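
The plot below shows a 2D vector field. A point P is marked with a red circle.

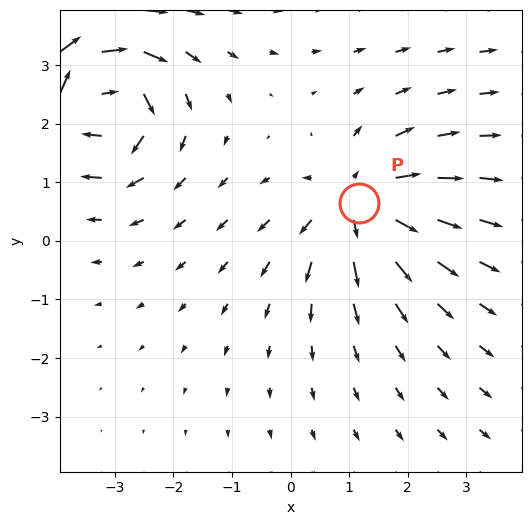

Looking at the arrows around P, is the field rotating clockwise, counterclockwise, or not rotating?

Near P at (1.2, 0.6) the arrows show no circulation. The curl there is ≈0.

not rotating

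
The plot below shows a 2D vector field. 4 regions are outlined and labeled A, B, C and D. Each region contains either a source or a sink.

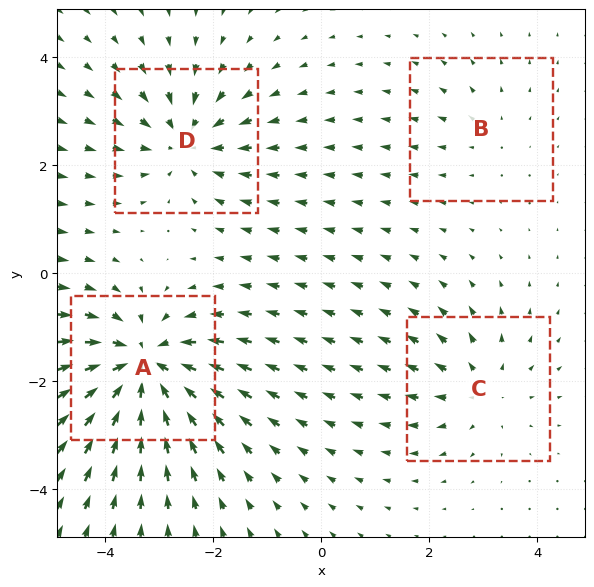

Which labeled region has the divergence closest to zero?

B

Divergence at each region's feature centre — A: about -7, B: about +2, C: about +3, D: about -5. Region B is closest to zero.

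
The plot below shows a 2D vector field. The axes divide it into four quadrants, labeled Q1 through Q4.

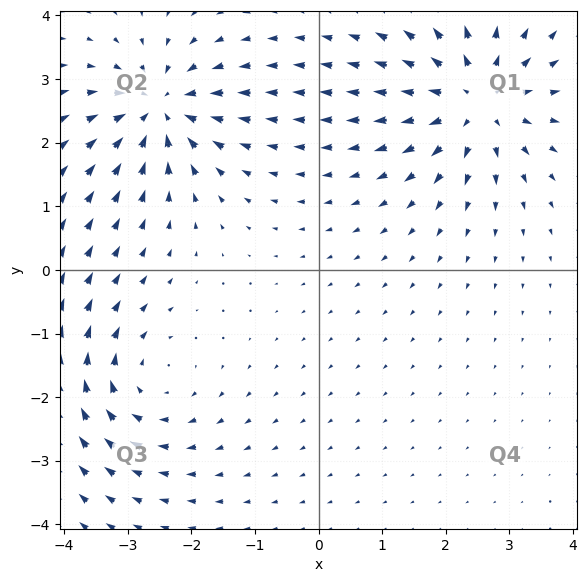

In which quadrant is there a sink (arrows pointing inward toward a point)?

Q2

The sink sits at approximately (-2.5, 2.5), which lies in quadrant Q2. The divergence there is about -5, negative as expected for a sink.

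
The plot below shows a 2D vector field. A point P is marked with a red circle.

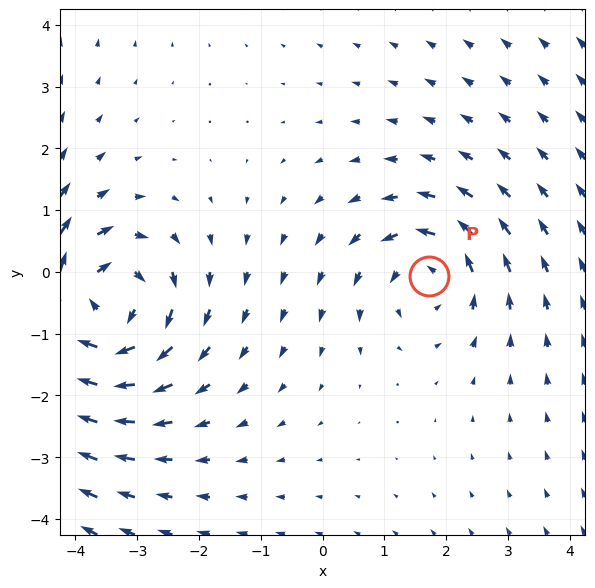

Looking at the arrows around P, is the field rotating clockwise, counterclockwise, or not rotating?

counterclockwise

Near P at (1.7, -0.1) the arrows circulate counterclockwise. The curl (z-component) there is about +3; positive curl means counterclockwise rotation.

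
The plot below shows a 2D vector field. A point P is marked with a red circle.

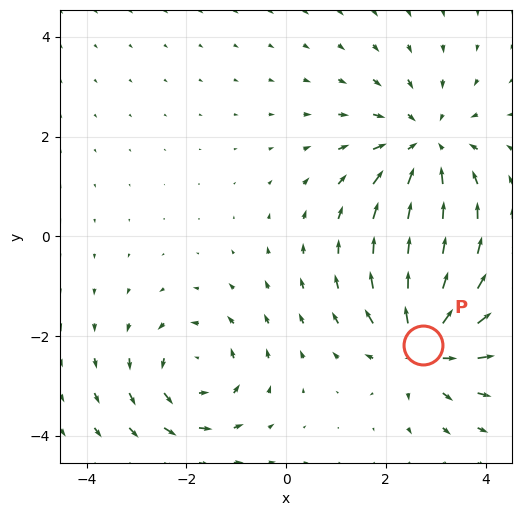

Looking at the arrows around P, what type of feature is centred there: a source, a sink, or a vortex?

source

At P (2.7, -2.2) the arrows spread outward. Divergence about +4, curl ≈0 — positive divergence with near-zero curl is a source.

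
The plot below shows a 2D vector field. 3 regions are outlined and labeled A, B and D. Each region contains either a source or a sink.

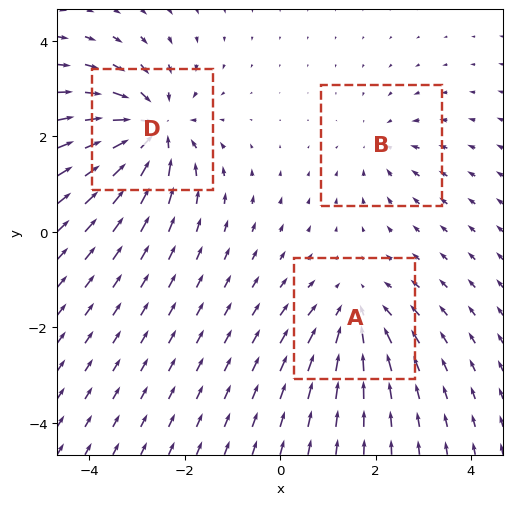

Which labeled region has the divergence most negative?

D

Divergence at each region's feature centre — A: about -3, B: about -2, D: about -5. Region D is most negative.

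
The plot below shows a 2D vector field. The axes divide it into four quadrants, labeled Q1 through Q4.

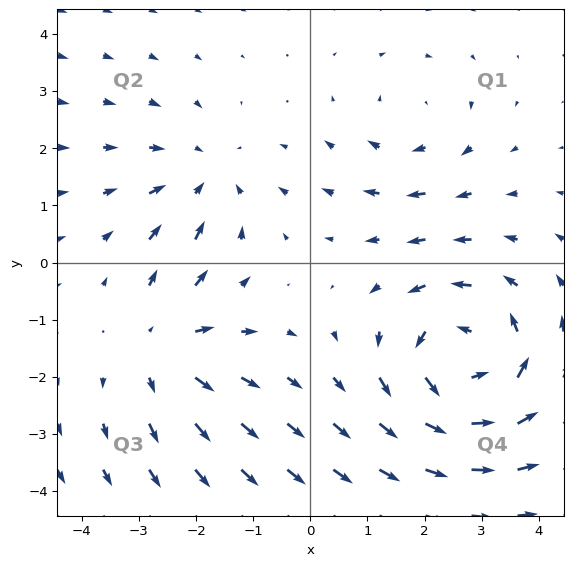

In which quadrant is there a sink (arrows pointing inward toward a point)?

The sink sits at approximately (-1.9, 1.5), which lies in quadrant Q2. The divergence there is about -2, negative as expected for a sink.

Q2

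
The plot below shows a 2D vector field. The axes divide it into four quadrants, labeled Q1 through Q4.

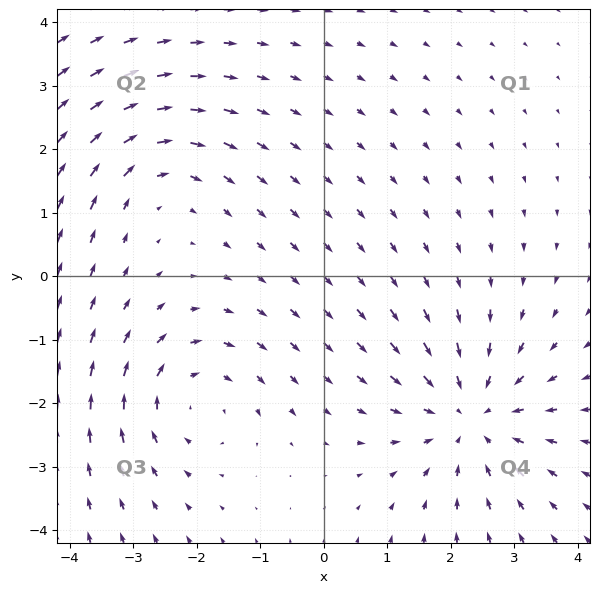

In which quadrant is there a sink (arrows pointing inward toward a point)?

Q4

The sink sits at approximately (2.3, -2.2), which lies in quadrant Q4. The divergence there is about -3, negative as expected for a sink.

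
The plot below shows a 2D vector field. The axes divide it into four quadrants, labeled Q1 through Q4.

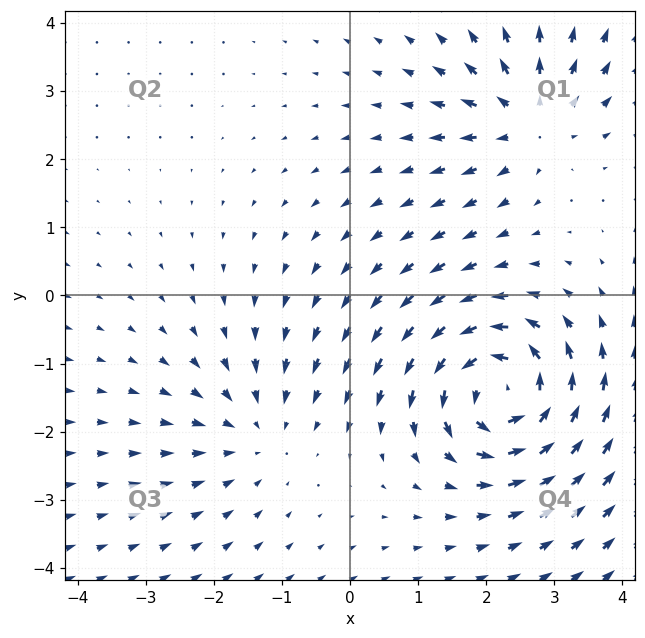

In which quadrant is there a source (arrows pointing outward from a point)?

The source sits at approximately (2.6, 2.6), which lies in quadrant Q1. The divergence there is about +4, positive as expected for a source.

Q1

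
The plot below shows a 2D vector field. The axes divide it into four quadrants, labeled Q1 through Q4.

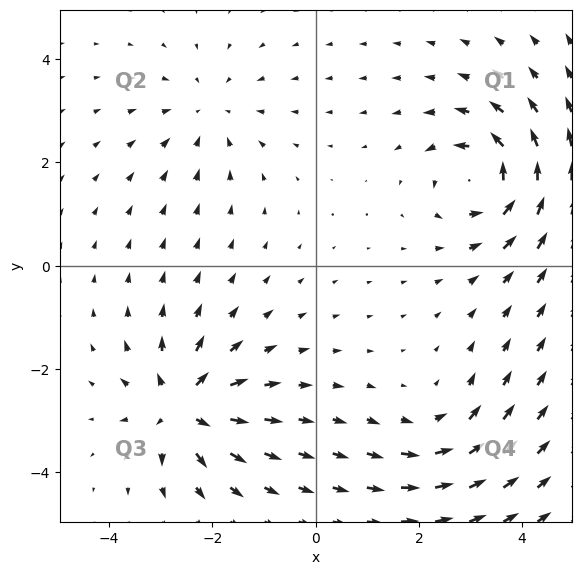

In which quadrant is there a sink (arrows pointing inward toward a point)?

The sink sits at approximately (-2.1, 3.0), which lies in quadrant Q2. The divergence there is about -3, negative as expected for a sink.

Q2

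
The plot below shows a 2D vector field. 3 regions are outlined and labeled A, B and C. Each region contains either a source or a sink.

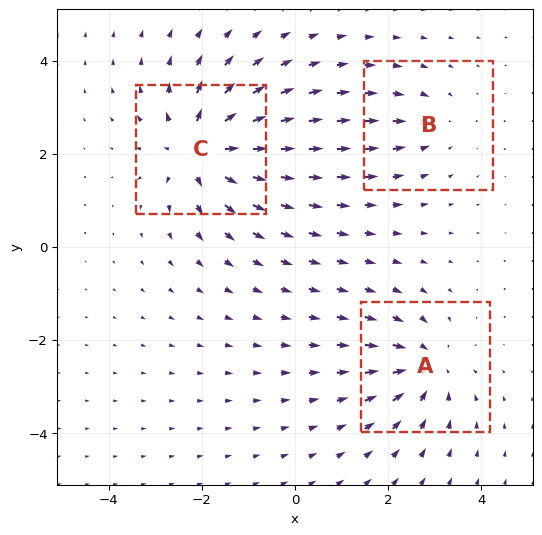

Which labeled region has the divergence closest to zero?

Divergence at each region's feature centre — A: about -4, B: about -2, C: about +5. Region B is closest to zero.

B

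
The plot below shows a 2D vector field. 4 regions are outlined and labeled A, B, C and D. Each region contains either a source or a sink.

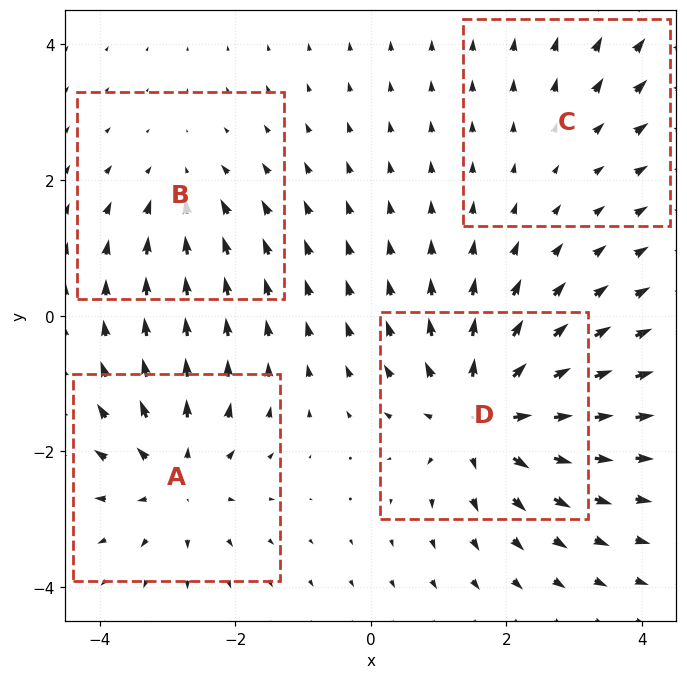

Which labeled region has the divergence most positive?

D

Divergence at each region's feature centre — A: about +5, B: about -3, C: about +2, D: about +7. Region D is most positive.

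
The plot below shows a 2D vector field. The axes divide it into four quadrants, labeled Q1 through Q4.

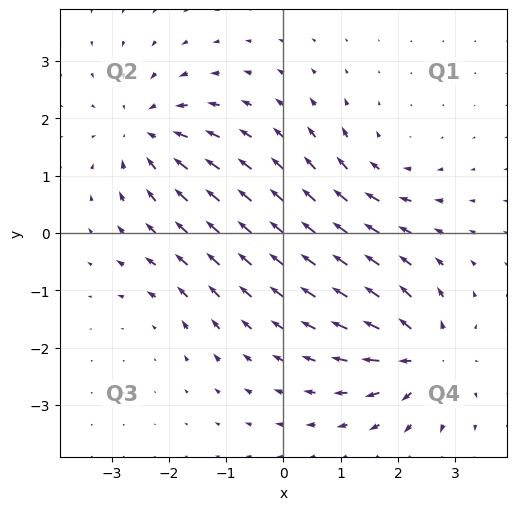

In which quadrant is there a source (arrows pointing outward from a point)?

The source sits at approximately (2.5, -2.1), which lies in quadrant Q4. The divergence there is about +7, positive as expected for a source.

Q4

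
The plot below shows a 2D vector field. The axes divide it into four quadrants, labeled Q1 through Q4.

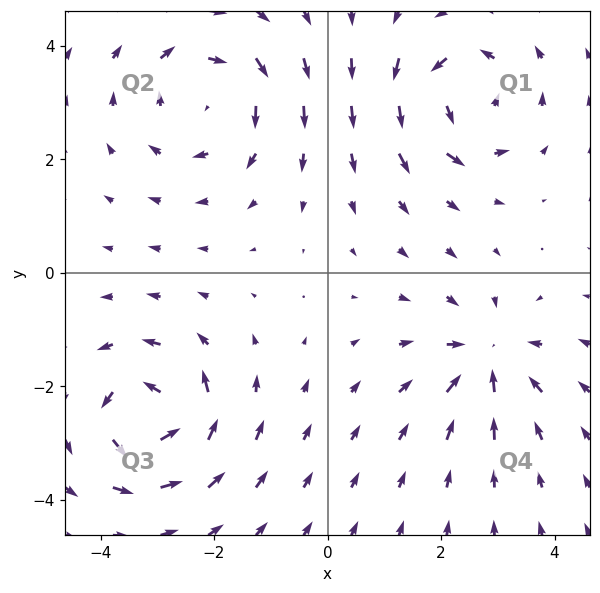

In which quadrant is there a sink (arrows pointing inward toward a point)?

Q4

The sink sits at approximately (2.8, -1.5), which lies in quadrant Q4. The divergence there is about -4, negative as expected for a sink.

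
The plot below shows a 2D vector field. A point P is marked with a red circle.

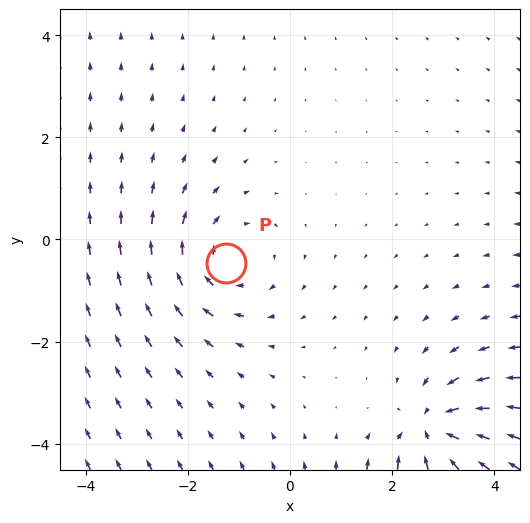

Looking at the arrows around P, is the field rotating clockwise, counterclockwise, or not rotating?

clockwise

Near P at (-1.3, -0.5) the arrows circulate clockwise. The curl (z-component) there is about -2; negative curl means clockwise rotation.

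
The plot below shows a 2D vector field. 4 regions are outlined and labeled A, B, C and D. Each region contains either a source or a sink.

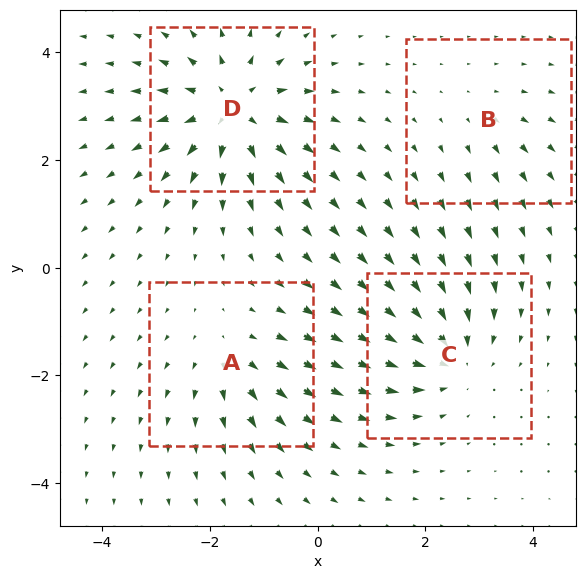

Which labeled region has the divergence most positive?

D

Divergence at each region's feature centre — A: about +3, B: about +2, C: about -5, D: about +7. Region D is most positive.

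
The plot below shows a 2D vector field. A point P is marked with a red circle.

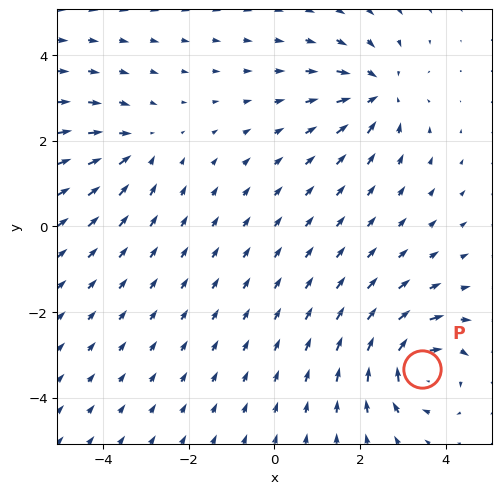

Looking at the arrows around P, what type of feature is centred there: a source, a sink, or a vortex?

At P (3.4, -3.3) the arrows circulate clockwise. Divergence ≈0, curl about -6 — near-zero divergence with nonzero curl is a vortex.

vortex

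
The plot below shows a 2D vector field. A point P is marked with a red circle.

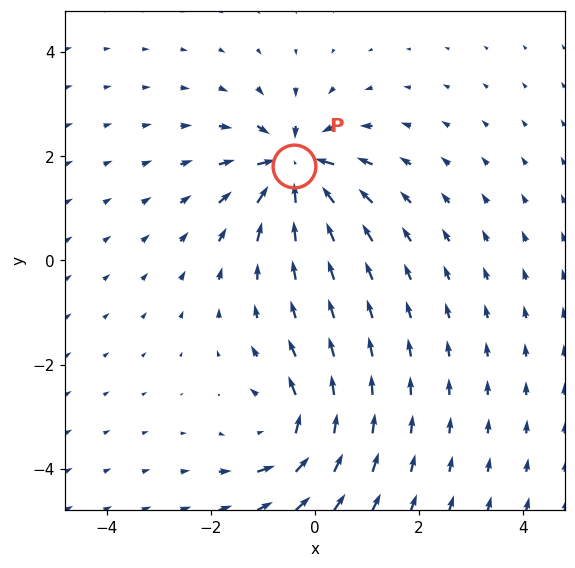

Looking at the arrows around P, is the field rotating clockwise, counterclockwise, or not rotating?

not rotating

Near P at (-0.4, 1.8) the arrows show no circulation. The curl there is ≈0.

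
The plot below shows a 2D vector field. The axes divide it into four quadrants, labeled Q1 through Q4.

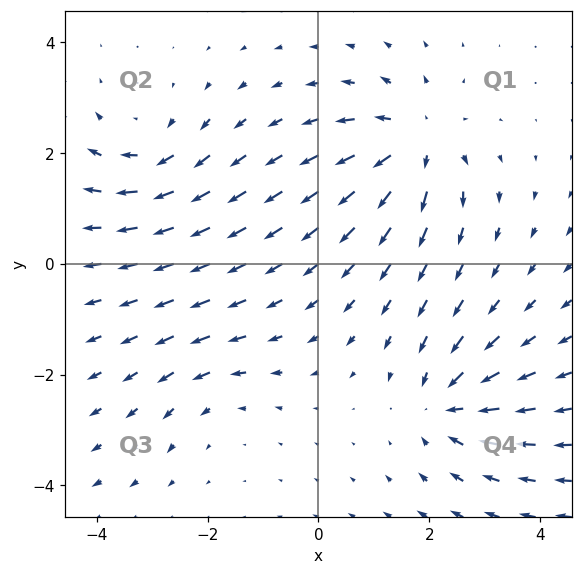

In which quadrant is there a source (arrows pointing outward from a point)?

Q1

The source sits at approximately (1.8, 2.2), which lies in quadrant Q1. The divergence there is about +5, positive as expected for a source.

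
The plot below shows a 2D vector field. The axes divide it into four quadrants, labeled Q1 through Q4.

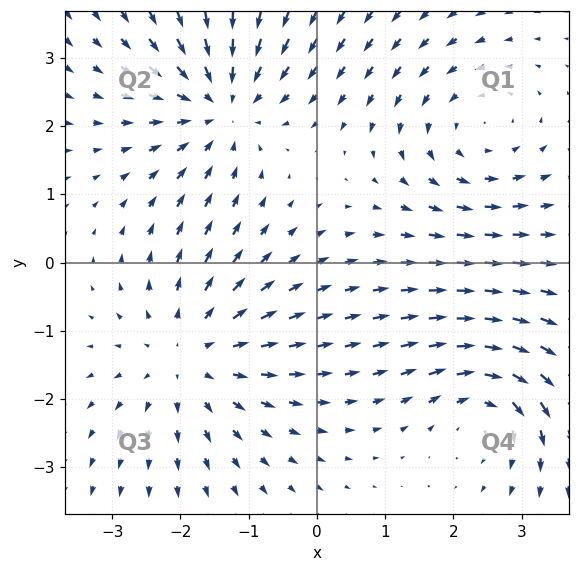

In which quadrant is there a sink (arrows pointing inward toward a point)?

The sink sits at approximately (-1.4, 2.3), which lies in quadrant Q2. The divergence there is about -4, negative as expected for a sink.

Q2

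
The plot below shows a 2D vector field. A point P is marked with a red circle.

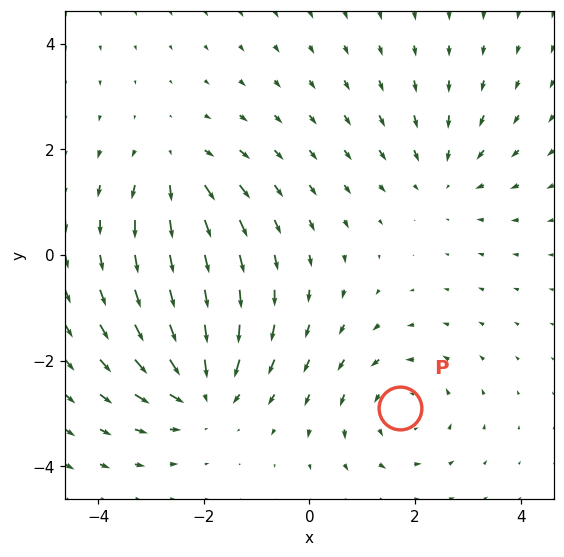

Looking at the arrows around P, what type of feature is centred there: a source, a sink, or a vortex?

At P (1.7, -2.9) the arrows circulate counterclockwise. Divergence ≈0, curl about +3 — near-zero divergence with nonzero curl is a vortex.

vortex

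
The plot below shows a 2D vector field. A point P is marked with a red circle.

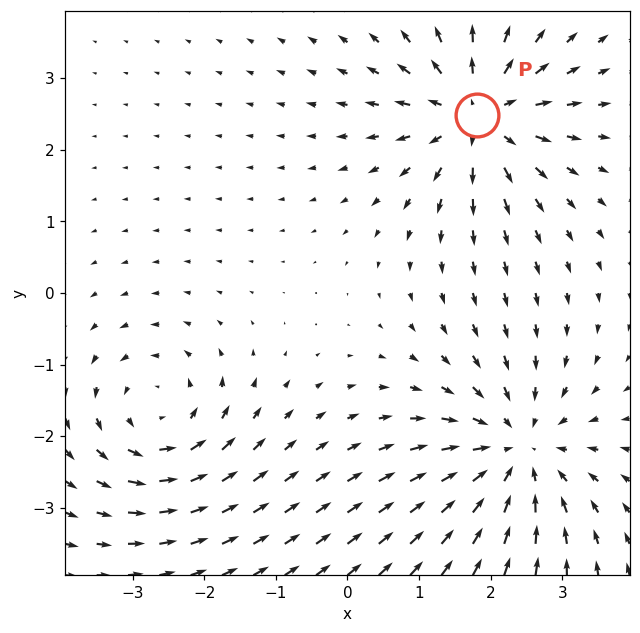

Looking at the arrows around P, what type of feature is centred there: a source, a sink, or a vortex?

At P (1.8, 2.5) the arrows spread outward. Divergence about +4, curl ≈0 — positive divergence with near-zero curl is a source.

source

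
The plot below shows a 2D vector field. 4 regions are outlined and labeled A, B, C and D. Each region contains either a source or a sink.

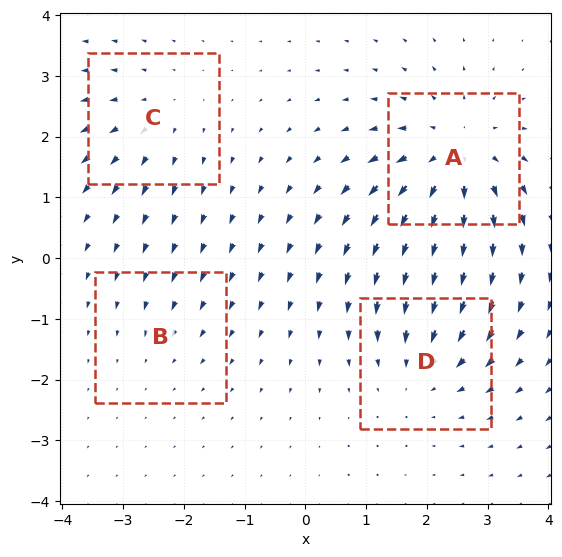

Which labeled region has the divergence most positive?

A

Divergence at each region's feature centre — A: about +6, B: about -2, C: about +3, D: about -4. Region A is most positive.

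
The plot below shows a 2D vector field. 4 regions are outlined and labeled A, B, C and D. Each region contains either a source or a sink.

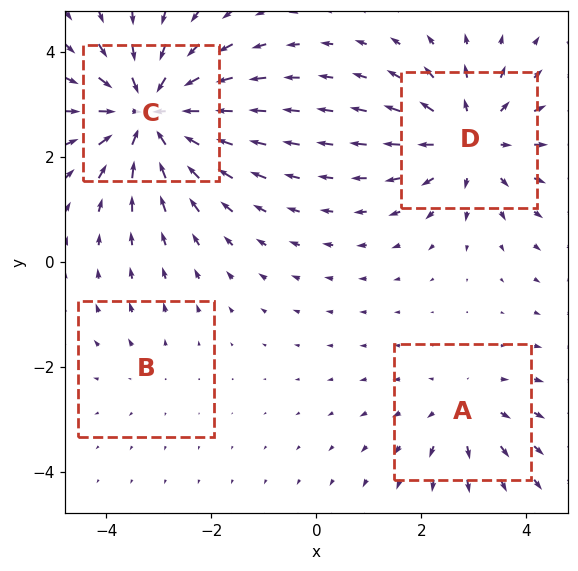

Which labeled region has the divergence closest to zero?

B

Divergence at each region's feature centre — A: about +3, B: about +2, C: about -7, D: about +5. Region B is closest to zero.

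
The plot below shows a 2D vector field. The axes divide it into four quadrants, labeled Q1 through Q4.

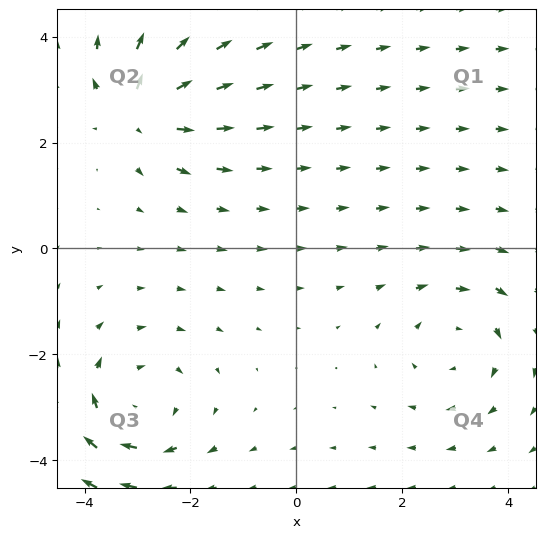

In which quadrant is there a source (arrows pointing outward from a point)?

The source sits at approximately (-2.9, 2.6), which lies in quadrant Q2. The divergence there is about +4, positive as expected for a source.

Q2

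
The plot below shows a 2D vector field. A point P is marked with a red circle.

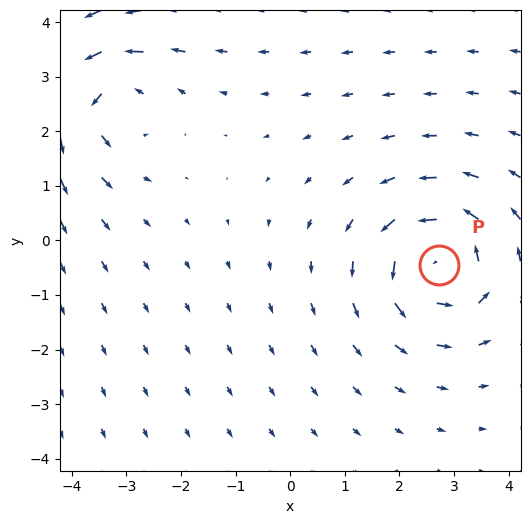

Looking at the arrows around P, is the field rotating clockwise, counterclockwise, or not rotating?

counterclockwise

Near P at (2.7, -0.5) the arrows circulate counterclockwise. The curl (z-component) there is about +5; positive curl means counterclockwise rotation.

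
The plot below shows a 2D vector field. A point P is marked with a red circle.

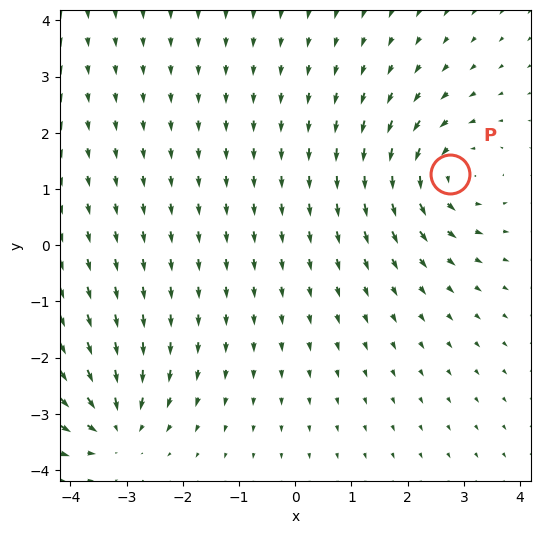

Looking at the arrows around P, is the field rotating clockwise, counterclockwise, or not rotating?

counterclockwise

Near P at (2.8, 1.3) the arrows circulate counterclockwise. The curl (z-component) there is about +4; positive curl means counterclockwise rotation.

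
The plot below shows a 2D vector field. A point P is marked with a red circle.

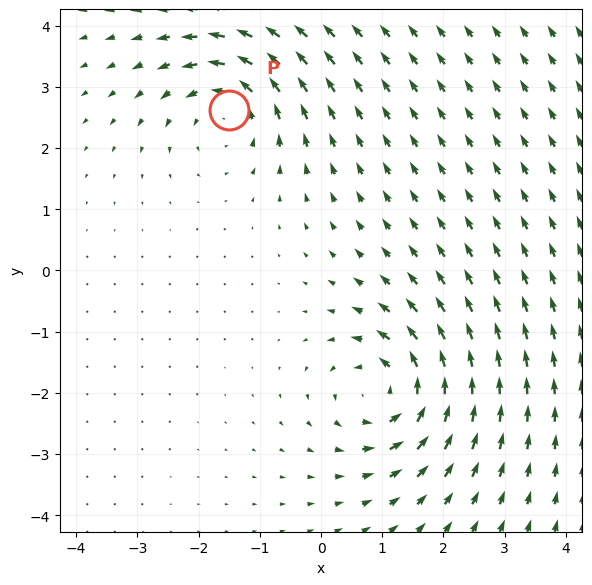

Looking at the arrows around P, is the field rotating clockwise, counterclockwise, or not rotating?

counterclockwise

Near P at (-1.5, 2.6) the arrows circulate counterclockwise. The curl (z-component) there is about +4; positive curl means counterclockwise rotation.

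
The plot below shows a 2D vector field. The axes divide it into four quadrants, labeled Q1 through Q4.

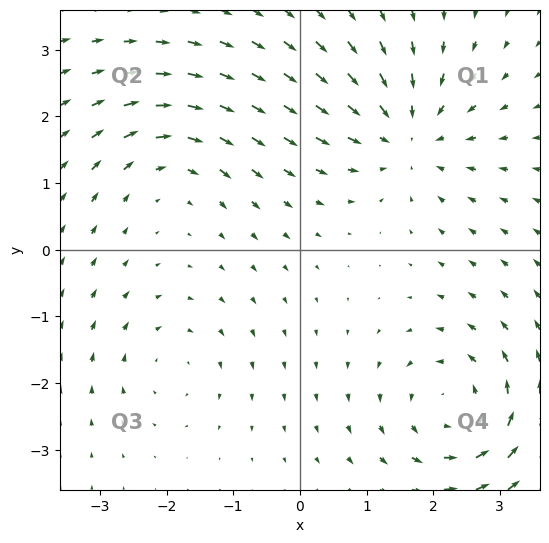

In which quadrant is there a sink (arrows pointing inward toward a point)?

The sink sits at approximately (1.6, 1.7), which lies in quadrant Q1. The divergence there is about -5, negative as expected for a sink.

Q1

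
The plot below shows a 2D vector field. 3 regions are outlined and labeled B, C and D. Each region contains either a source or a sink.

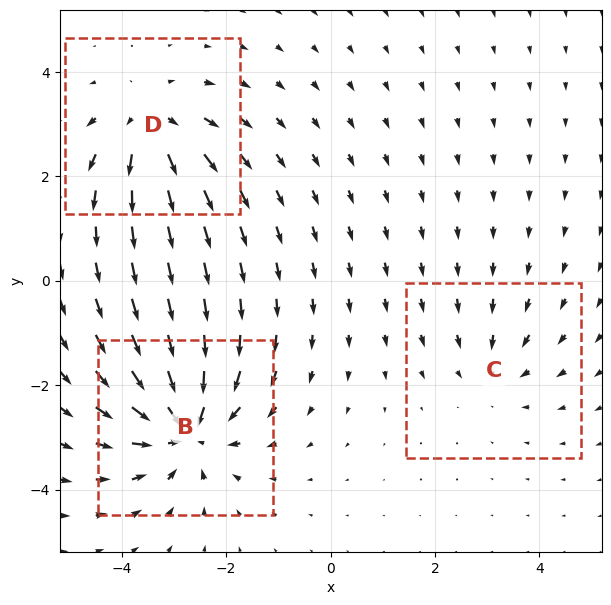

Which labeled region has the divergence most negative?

B

Divergence at each region's feature centre — B: about -5, C: about -2, D: about +3. Region B is most negative.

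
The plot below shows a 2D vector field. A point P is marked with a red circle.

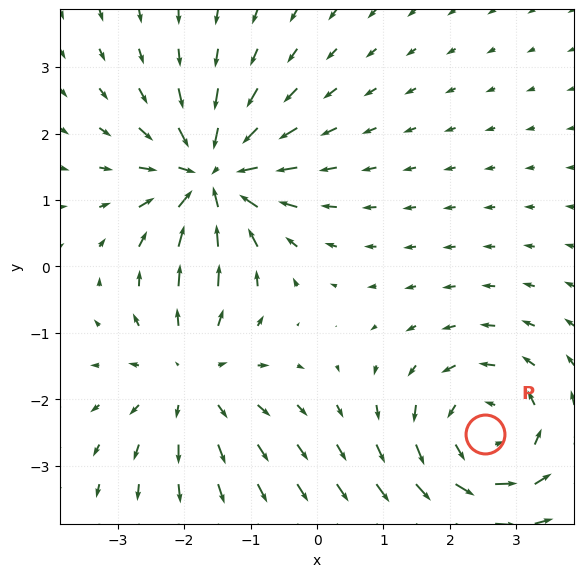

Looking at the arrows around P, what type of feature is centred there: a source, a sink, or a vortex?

At P (2.5, -2.5) the arrows circulate counterclockwise. Divergence ≈0, curl about +4 — near-zero divergence with nonzero curl is a vortex.

vortex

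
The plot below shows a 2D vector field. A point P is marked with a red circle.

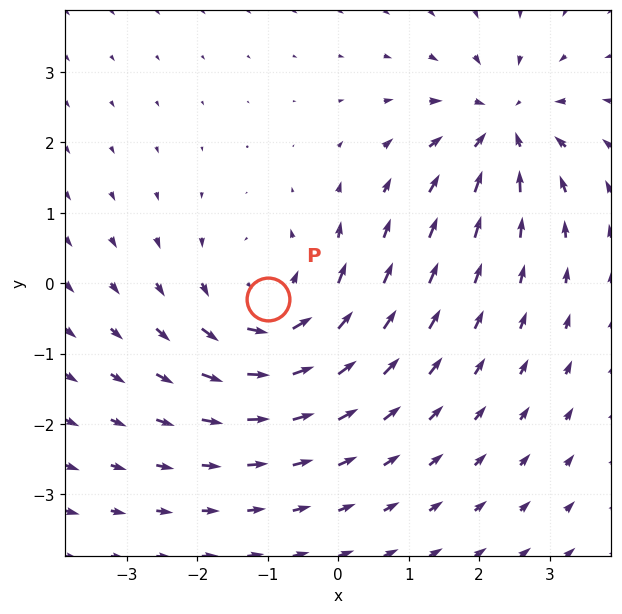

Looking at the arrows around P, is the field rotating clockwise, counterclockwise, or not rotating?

counterclockwise

Near P at (-1.0, -0.2) the arrows circulate counterclockwise. The curl (z-component) there is about +4; positive curl means counterclockwise rotation.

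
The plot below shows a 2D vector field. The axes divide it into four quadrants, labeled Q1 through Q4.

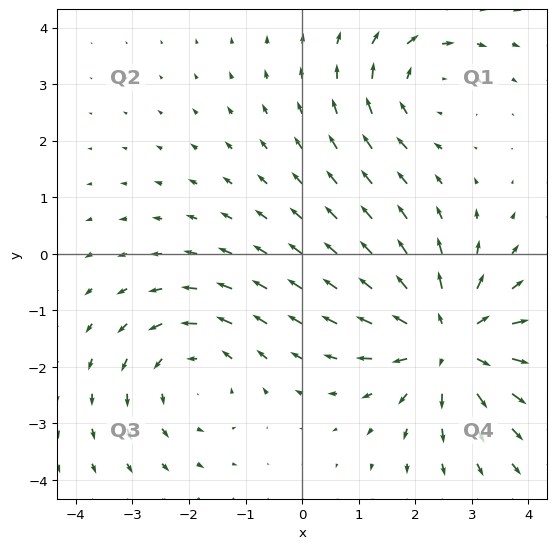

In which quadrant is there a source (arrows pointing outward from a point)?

The source sits at approximately (2.6, -1.5), which lies in quadrant Q4. The divergence there is about +5, positive as expected for a source.

Q4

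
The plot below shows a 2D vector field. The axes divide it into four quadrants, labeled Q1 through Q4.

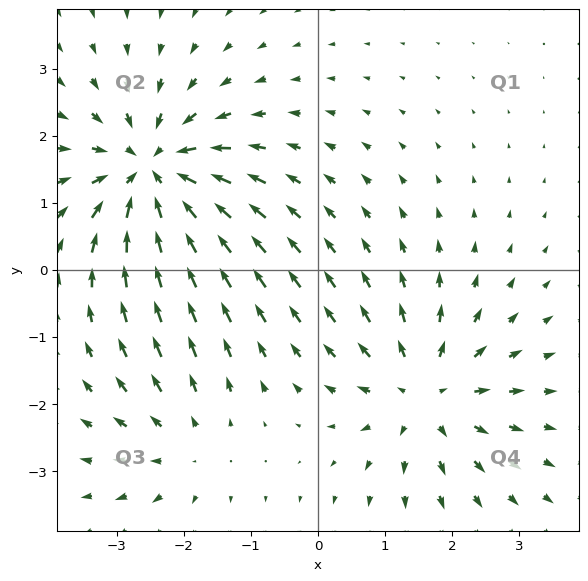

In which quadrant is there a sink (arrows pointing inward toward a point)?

Q2

The sink sits at approximately (-2.5, 1.5), which lies in quadrant Q2. The divergence there is about -6, negative as expected for a sink.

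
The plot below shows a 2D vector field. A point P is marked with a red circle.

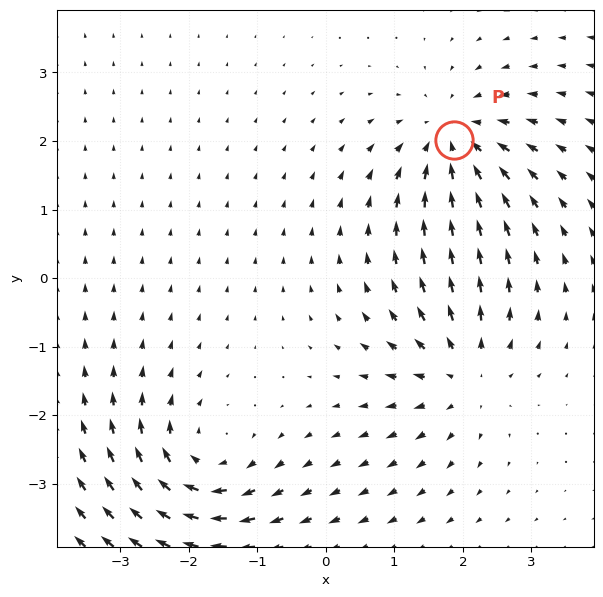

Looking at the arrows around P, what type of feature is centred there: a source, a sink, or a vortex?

sink

At P (1.9, 2.0) the arrows converge inward. Divergence about -4, curl ≈0 — negative divergence with near-zero curl is a sink.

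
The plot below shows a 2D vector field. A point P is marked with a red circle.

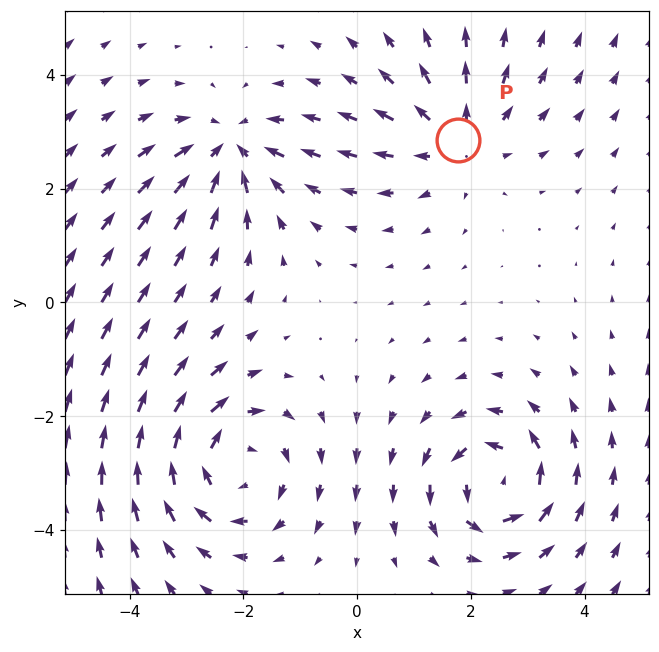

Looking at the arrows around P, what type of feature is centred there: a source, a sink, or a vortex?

source

At P (1.8, 2.9) the arrows spread outward. Divergence about +3, curl ≈0 — positive divergence with near-zero curl is a source.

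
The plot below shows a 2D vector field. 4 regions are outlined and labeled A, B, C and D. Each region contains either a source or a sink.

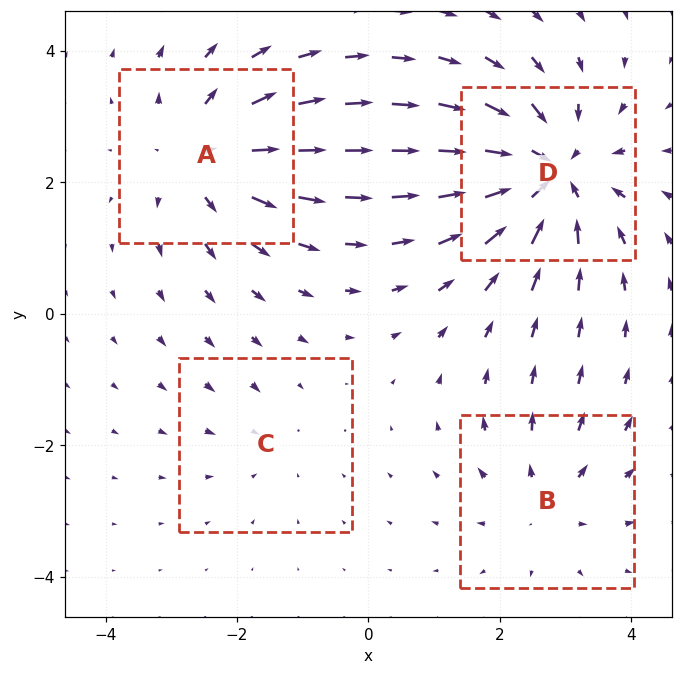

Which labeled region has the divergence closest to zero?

C

Divergence at each region's feature centre — A: about +5, B: about +3, C: about -2, D: about -7. Region C is closest to zero.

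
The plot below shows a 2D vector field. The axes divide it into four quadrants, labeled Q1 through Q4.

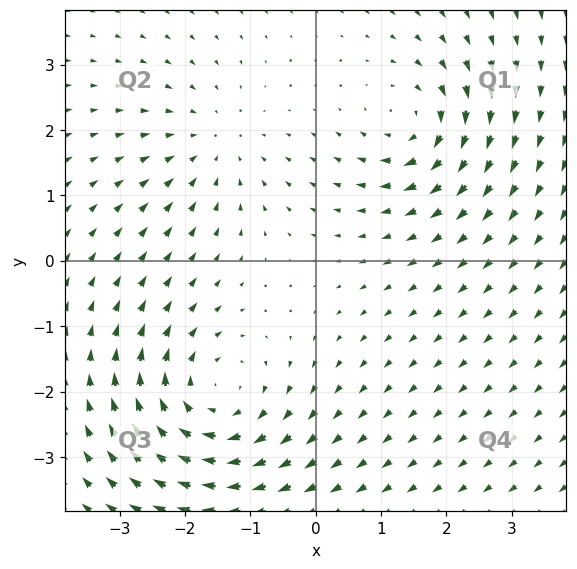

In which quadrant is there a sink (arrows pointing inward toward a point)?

The sink sits at approximately (-1.6, 1.8), which lies in quadrant Q2. The divergence there is about -3, negative as expected for a sink.

Q2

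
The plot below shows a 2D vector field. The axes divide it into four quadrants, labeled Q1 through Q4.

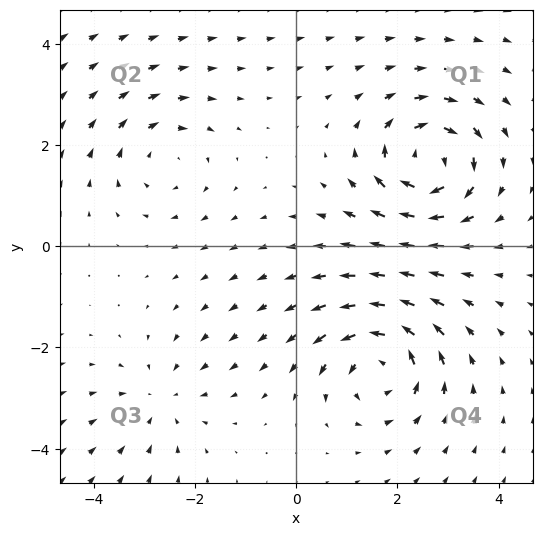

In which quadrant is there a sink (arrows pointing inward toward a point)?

The sink sits at approximately (-2.7, -3.0), which lies in quadrant Q3. The divergence there is about -3, negative as expected for a sink.

Q3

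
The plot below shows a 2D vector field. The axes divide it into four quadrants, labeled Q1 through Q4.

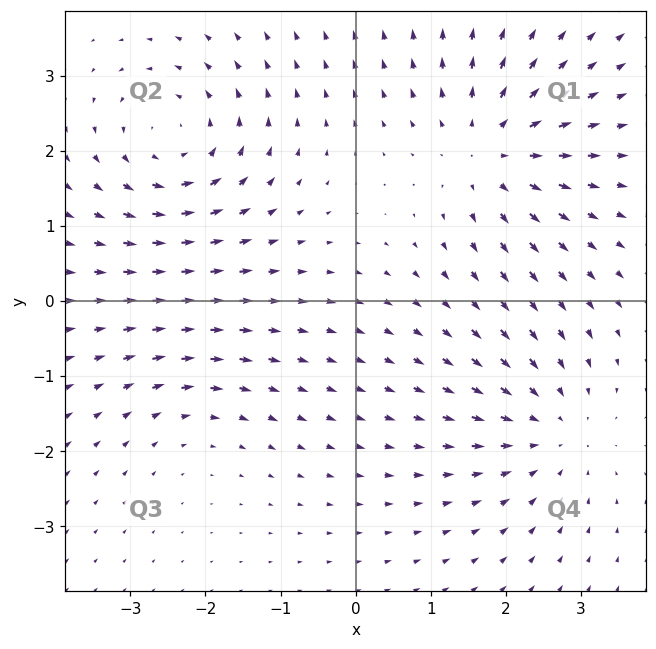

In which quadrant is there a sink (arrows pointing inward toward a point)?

Q4

The sink sits at approximately (2.6, -1.7), which lies in quadrant Q4. The divergence there is about -3, negative as expected for a sink.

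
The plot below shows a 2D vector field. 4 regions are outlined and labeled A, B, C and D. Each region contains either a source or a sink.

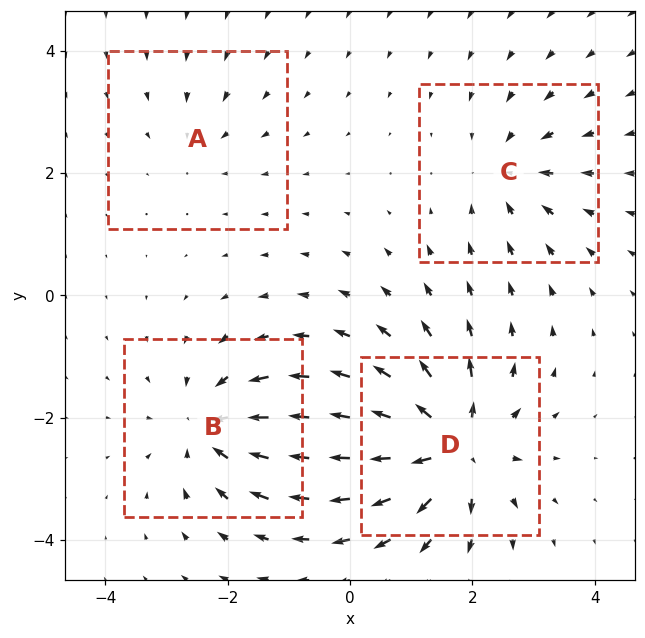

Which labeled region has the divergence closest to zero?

A

Divergence at each region's feature centre — A: about -2, B: about -5, C: about -4, D: about +7. Region A is closest to zero.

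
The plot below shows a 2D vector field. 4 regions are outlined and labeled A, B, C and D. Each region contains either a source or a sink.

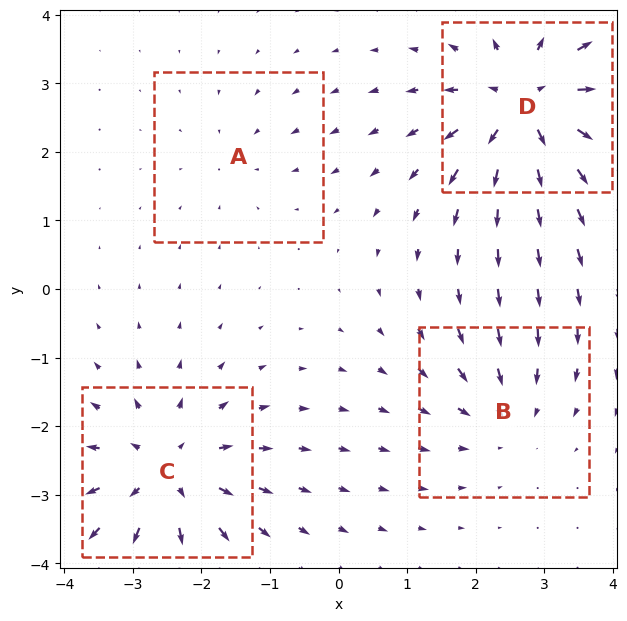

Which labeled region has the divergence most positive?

Divergence at each region's feature centre — A: about -2, B: about -4, C: about +6, D: about +7. Region D is most positive.

D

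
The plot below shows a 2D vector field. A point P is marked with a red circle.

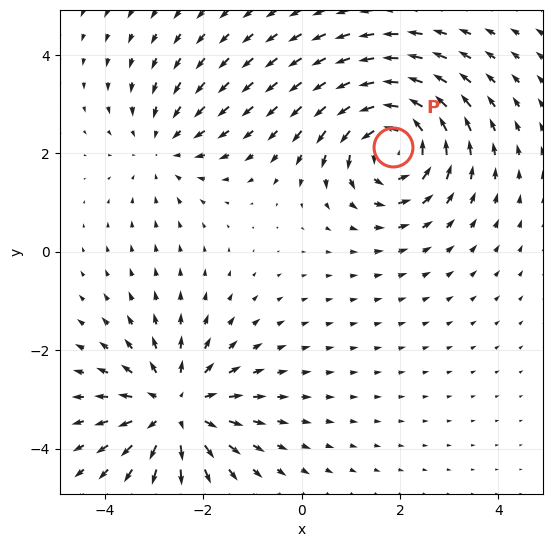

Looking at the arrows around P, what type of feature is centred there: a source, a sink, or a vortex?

At P (1.9, 2.1) the arrows circulate counterclockwise. Divergence ≈0, curl about +5 — near-zero divergence with nonzero curl is a vortex.

vortex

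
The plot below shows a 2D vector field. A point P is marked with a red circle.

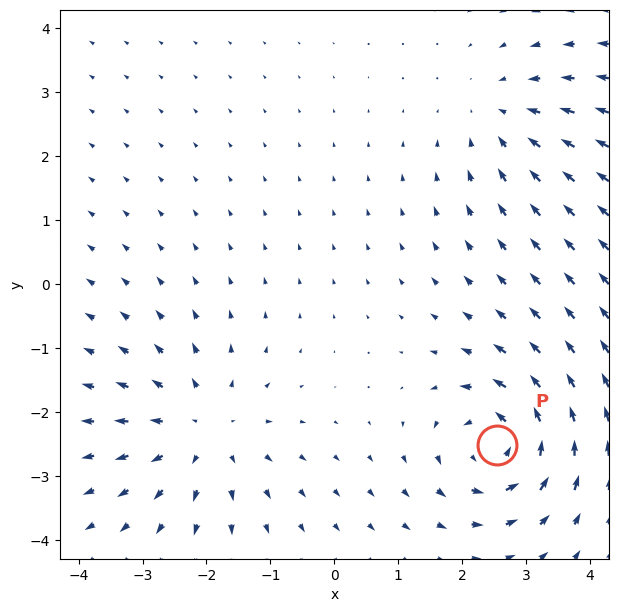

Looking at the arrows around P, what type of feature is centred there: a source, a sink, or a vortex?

vortex

At P (2.5, -2.5) the arrows circulate counterclockwise. Divergence ≈0, curl about +5 — near-zero divergence with nonzero curl is a vortex.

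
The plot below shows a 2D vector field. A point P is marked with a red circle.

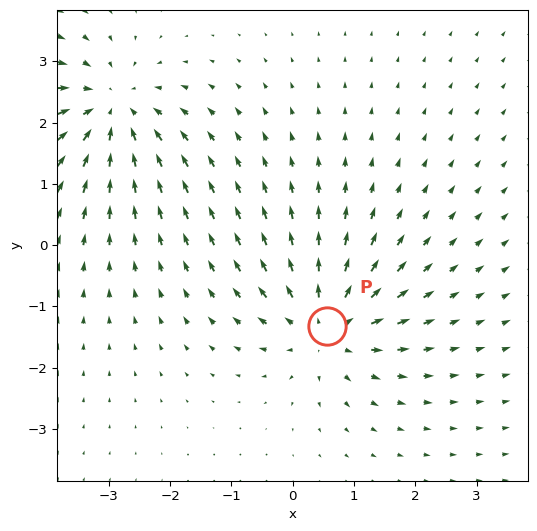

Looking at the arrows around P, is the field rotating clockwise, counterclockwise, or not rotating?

Near P at (0.6, -1.3) the arrows show no circulation. The curl there is ≈0.

not rotating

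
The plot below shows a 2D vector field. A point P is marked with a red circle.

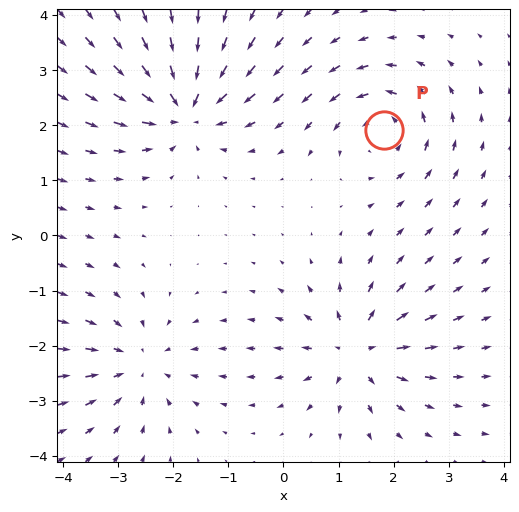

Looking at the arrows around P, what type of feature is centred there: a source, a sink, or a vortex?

At P (1.8, 1.9) the arrows circulate counterclockwise. Divergence ≈0, curl about +4 — near-zero divergence with nonzero curl is a vortex.

vortex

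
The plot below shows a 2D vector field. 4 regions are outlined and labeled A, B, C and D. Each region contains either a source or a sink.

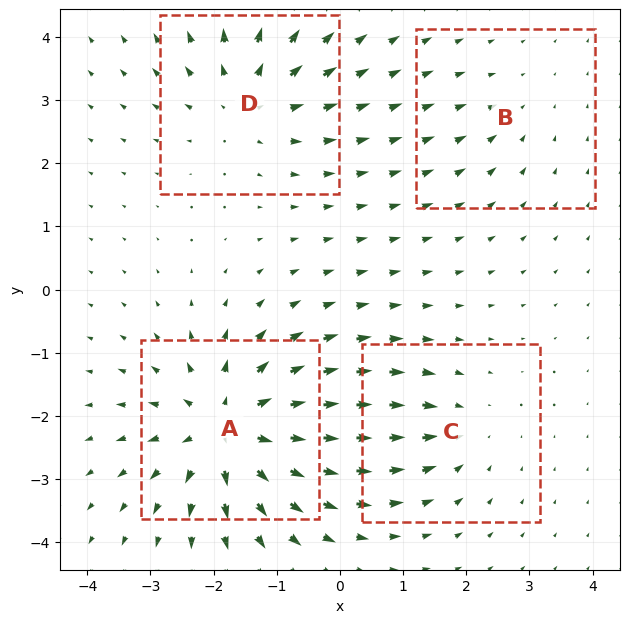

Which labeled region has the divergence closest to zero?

Divergence at each region's feature centre — A: about +8, B: about -2, C: about -3, D: about +5. Region B is closest to zero.

B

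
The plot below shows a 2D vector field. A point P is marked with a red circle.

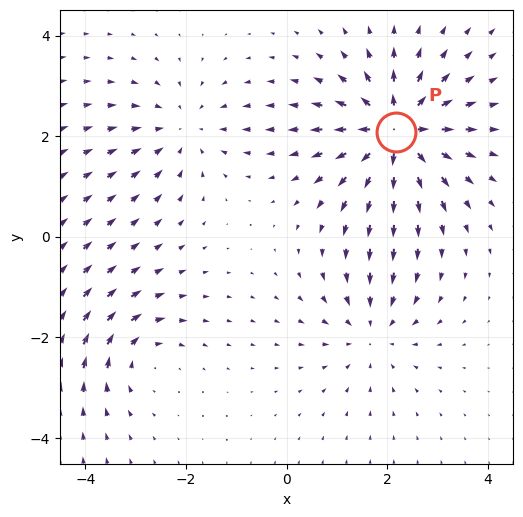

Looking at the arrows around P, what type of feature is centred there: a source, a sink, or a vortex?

source

At P (2.2, 2.1) the arrows spread outward. Divergence about +7, curl ≈0 — positive divergence with near-zero curl is a source.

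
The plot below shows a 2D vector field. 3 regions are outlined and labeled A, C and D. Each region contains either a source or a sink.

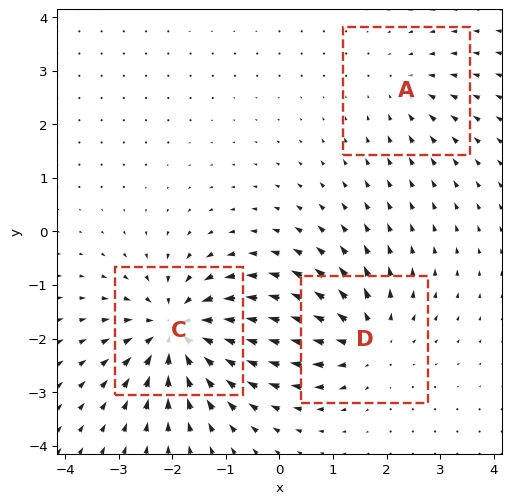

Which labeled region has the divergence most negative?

Divergence at each region's feature centre — A: about -2, C: about -5, D: about +4. Region C is most negative.

C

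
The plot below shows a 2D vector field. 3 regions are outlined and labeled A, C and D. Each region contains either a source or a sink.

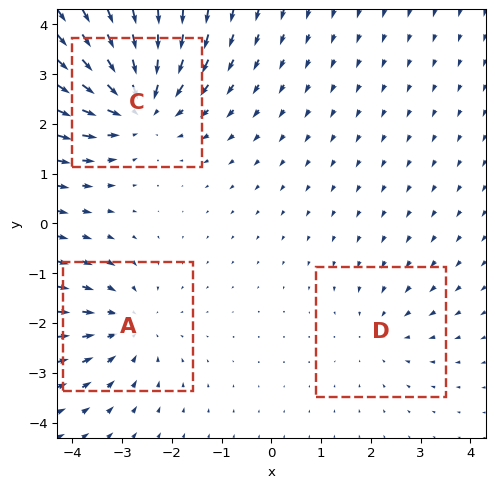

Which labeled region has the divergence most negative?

C

Divergence at each region's feature centre — A: about -3, C: about -4, D: about -2. Region C is most negative.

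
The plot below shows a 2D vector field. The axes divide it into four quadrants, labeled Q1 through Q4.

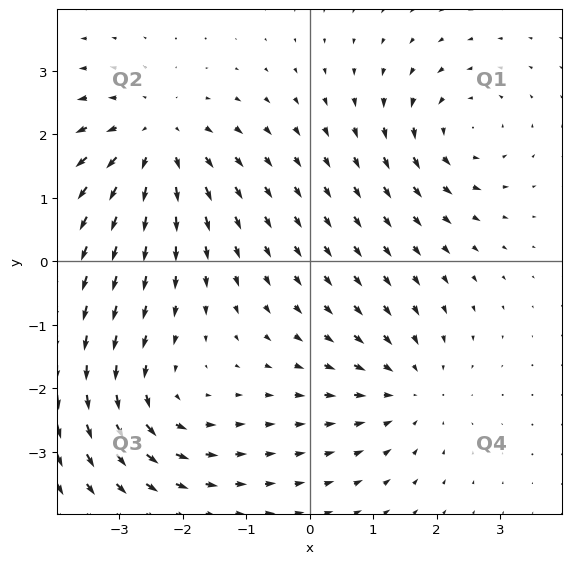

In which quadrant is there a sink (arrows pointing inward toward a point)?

The sink sits at approximately (1.5, -2.0), which lies in quadrant Q4. The divergence there is about -3, negative as expected for a sink.

Q4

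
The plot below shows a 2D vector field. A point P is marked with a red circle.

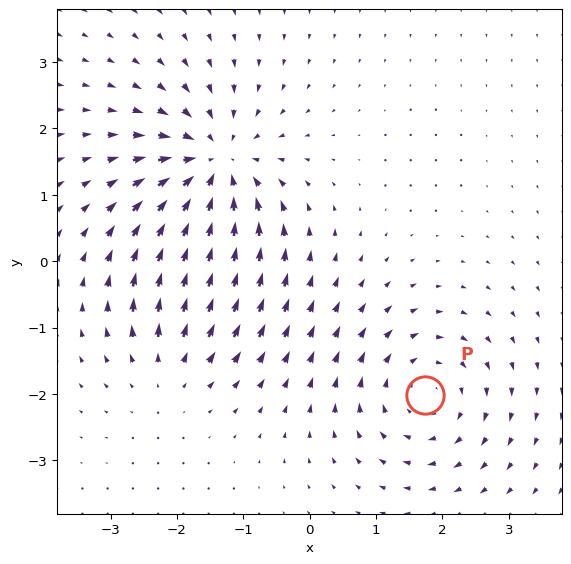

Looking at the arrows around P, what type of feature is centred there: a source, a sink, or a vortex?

vortex

At P (1.7, -2.0) the arrows circulate clockwise. Divergence ≈0, curl about -3 — near-zero divergence with nonzero curl is a vortex.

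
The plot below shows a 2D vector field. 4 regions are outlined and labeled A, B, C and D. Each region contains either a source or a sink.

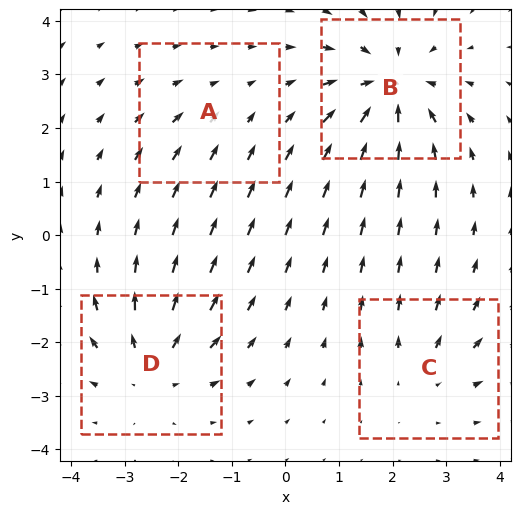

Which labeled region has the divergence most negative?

Divergence at each region's feature centre — A: about -2, B: about -6, C: about +3, D: about +5. Region B is most negative.

B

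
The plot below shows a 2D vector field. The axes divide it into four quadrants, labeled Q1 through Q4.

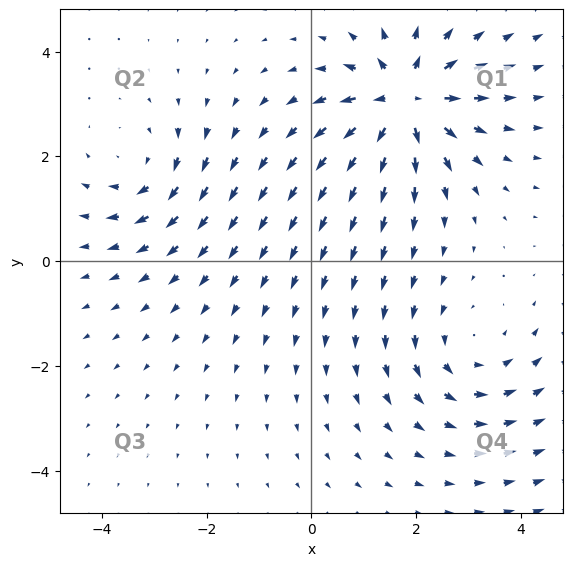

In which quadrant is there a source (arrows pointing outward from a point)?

Q1

The source sits at approximately (1.8, 3.1), which lies in quadrant Q1. The divergence there is about +7, positive as expected for a source.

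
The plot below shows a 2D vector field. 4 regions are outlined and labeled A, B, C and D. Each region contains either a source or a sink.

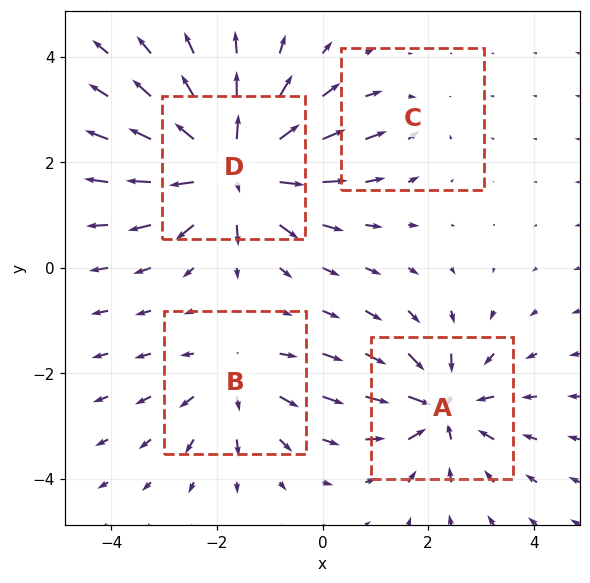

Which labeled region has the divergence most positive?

D

Divergence at each region's feature centre — A: about -6, B: about +4, C: about -2, D: about +8. Region D is most positive.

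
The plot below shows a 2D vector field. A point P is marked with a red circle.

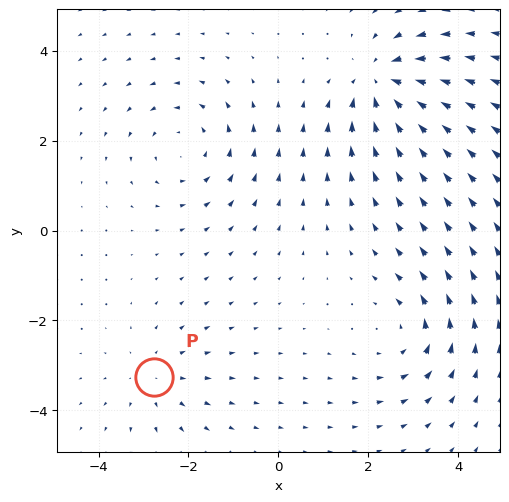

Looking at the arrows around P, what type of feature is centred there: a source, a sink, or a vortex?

source

At P (-2.8, -3.3) the arrows spread outward. Divergence about +3, curl ≈0 — positive divergence with near-zero curl is a source.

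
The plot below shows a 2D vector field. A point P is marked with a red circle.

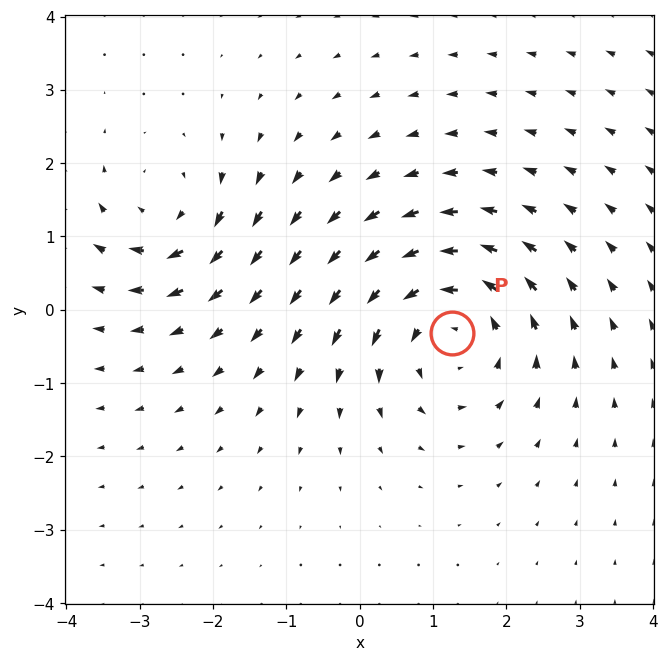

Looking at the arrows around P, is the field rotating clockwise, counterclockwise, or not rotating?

Near P at (1.3, -0.3) the arrows circulate counterclockwise. The curl (z-component) there is about +4; positive curl means counterclockwise rotation.

counterclockwise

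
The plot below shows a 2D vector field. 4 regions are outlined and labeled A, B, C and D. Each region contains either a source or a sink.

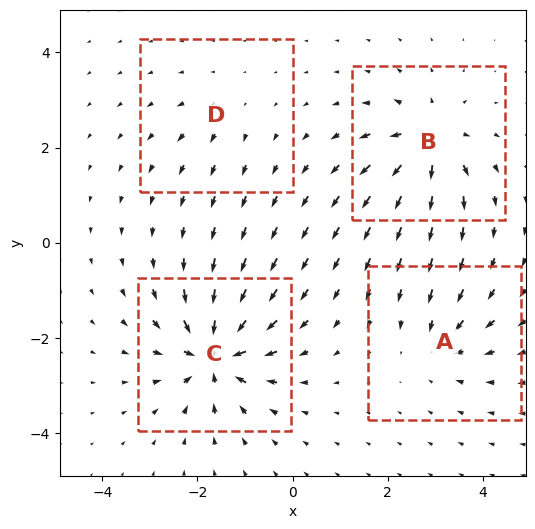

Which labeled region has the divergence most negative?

Divergence at each region's feature centre — A: about -4, B: about +7, C: about -9, D: about +2. Region C is most negative.

C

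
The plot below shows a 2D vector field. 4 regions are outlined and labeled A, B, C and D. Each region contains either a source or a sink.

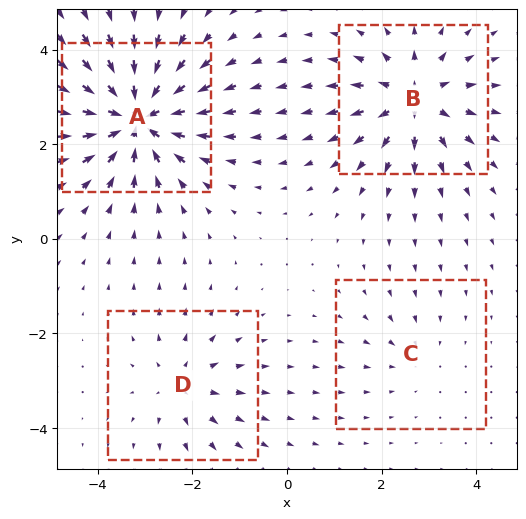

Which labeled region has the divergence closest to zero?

C

Divergence at each region's feature centre — A: about -8, B: about +6, C: about -2, D: about +4. Region C is closest to zero.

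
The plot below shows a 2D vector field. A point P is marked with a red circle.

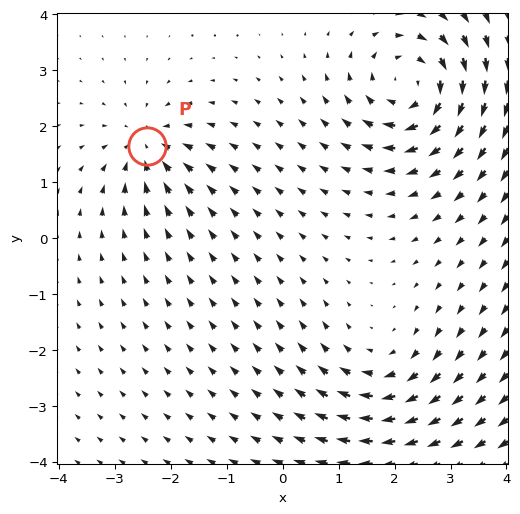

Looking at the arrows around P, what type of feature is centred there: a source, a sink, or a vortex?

At P (-2.4, 1.7) the arrows converge inward. Divergence about -4, curl ≈0 — negative divergence with near-zero curl is a sink.

sink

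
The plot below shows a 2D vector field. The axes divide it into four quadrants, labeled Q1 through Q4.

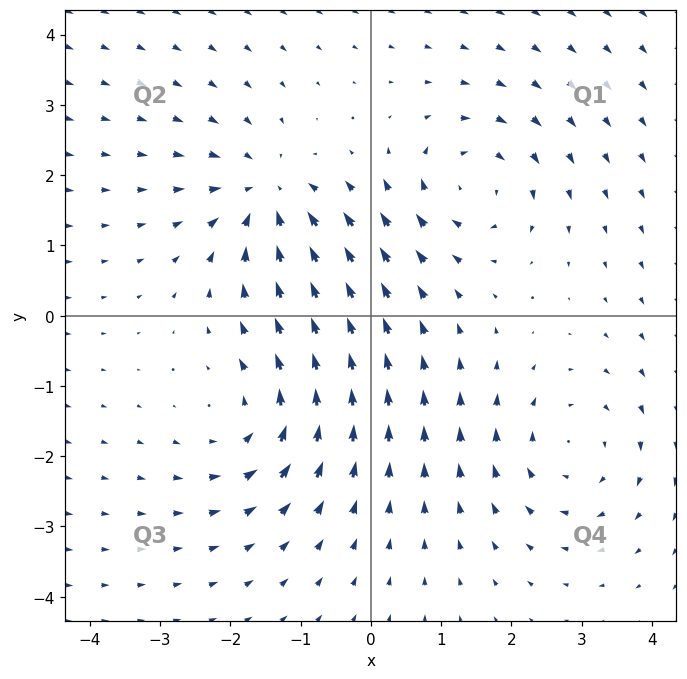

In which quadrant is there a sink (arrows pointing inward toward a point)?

Q2

The sink sits at approximately (-1.5, 1.7), which lies in quadrant Q2. The divergence there is about -5, negative as expected for a sink.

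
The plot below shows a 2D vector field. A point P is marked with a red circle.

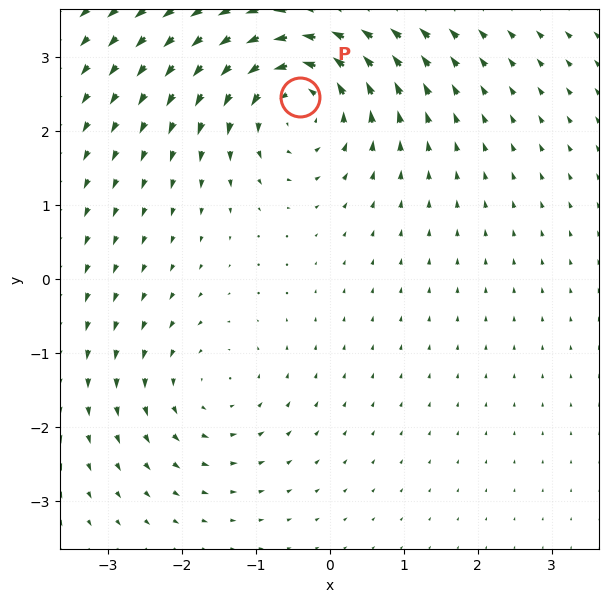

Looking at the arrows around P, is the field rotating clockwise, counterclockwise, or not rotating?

Near P at (-0.4, 2.5) the arrows circulate counterclockwise. The curl (z-component) there is about +5; positive curl means counterclockwise rotation.

counterclockwise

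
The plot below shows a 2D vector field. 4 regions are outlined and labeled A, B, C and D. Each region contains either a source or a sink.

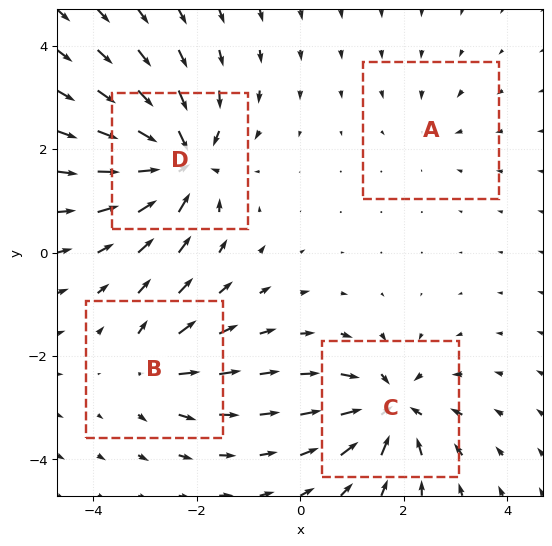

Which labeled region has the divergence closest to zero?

Divergence at each region's feature centre — A: about -2, B: about +4, C: about -7, D: about -8. Region A is closest to zero.

A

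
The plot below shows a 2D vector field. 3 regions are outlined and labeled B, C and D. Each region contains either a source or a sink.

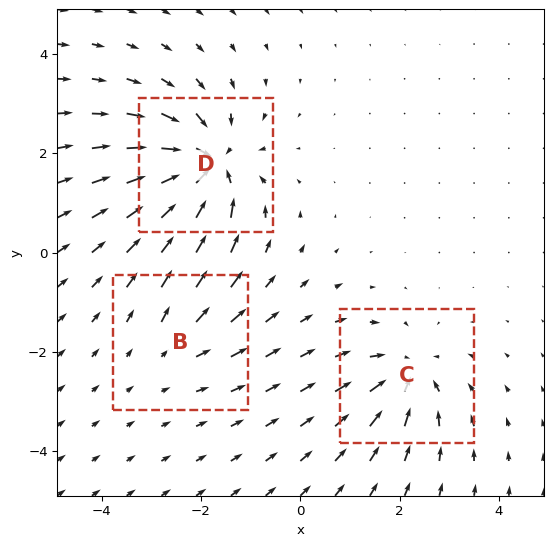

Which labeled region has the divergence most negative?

D

Divergence at each region's feature centre — B: about +2, C: about -4, D: about -6. Region D is most negative.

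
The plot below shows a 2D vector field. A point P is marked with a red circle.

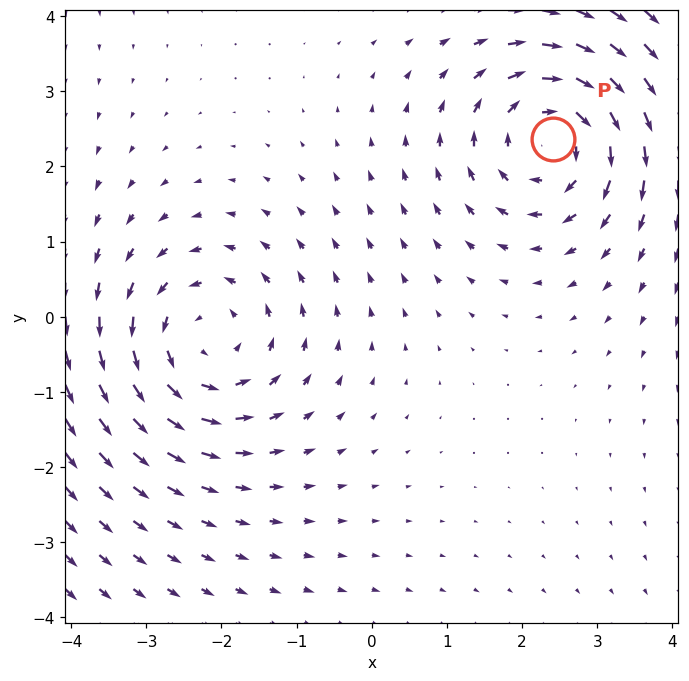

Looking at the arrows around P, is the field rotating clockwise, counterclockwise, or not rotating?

Near P at (2.4, 2.4) the arrows circulate clockwise. The curl (z-component) there is about -4; negative curl means clockwise rotation.

clockwise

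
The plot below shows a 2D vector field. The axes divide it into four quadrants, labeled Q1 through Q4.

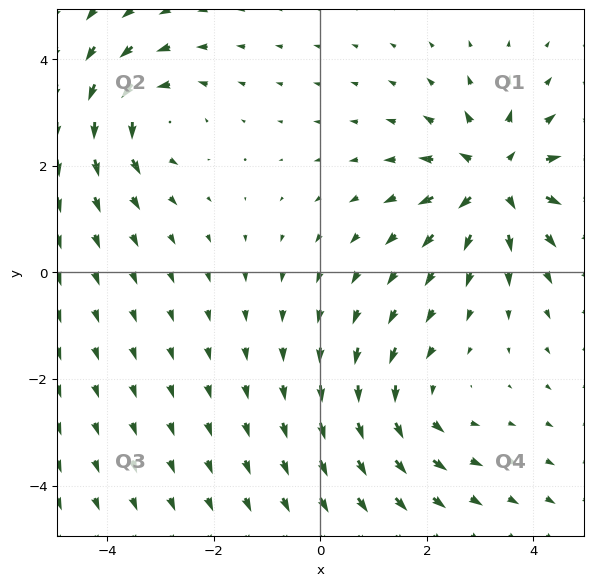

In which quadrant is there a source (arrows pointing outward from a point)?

Q1

The source sits at approximately (3.3, 1.7), which lies in quadrant Q1. The divergence there is about +5, positive as expected for a source.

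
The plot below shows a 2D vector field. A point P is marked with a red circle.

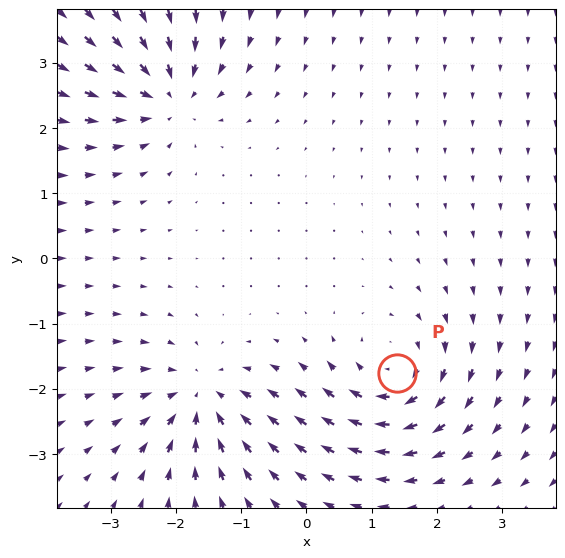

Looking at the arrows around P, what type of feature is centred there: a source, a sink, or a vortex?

At P (1.4, -1.8) the arrows circulate clockwise. Divergence ≈0, curl about -6 — near-zero divergence with nonzero curl is a vortex.

vortex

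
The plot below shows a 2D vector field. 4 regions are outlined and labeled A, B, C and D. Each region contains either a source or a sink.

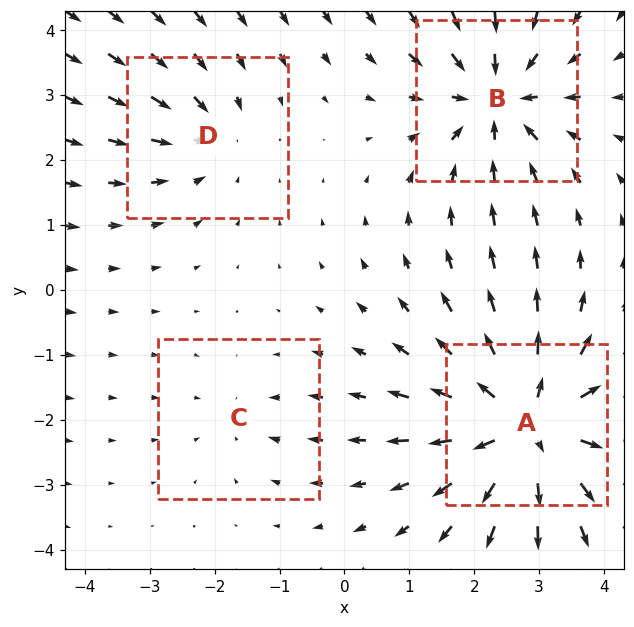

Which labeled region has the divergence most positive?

A

Divergence at each region's feature centre — A: about +7, B: about -6, C: about -2, D: about -3. Region A is most positive.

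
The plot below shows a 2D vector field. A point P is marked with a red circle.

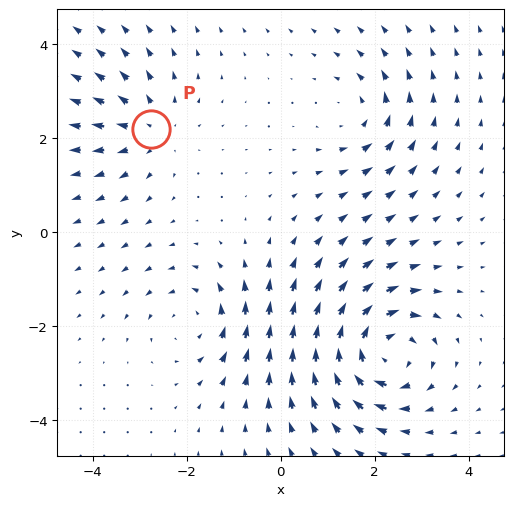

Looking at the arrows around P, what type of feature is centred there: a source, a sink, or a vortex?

At P (-2.8, 2.2) the arrows spread outward. Divergence about +3, curl ≈0 — positive divergence with near-zero curl is a source.

source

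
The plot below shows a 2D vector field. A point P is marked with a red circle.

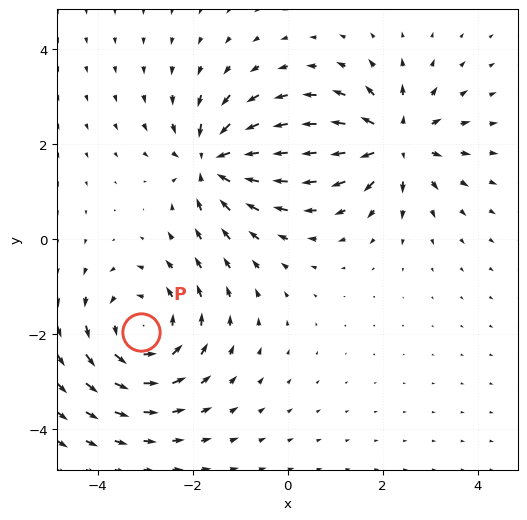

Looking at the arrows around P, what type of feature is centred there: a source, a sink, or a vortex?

vortex

At P (-3.1, -1.9) the arrows circulate counterclockwise. Divergence ≈0, curl about +3 — near-zero divergence with nonzero curl is a vortex.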